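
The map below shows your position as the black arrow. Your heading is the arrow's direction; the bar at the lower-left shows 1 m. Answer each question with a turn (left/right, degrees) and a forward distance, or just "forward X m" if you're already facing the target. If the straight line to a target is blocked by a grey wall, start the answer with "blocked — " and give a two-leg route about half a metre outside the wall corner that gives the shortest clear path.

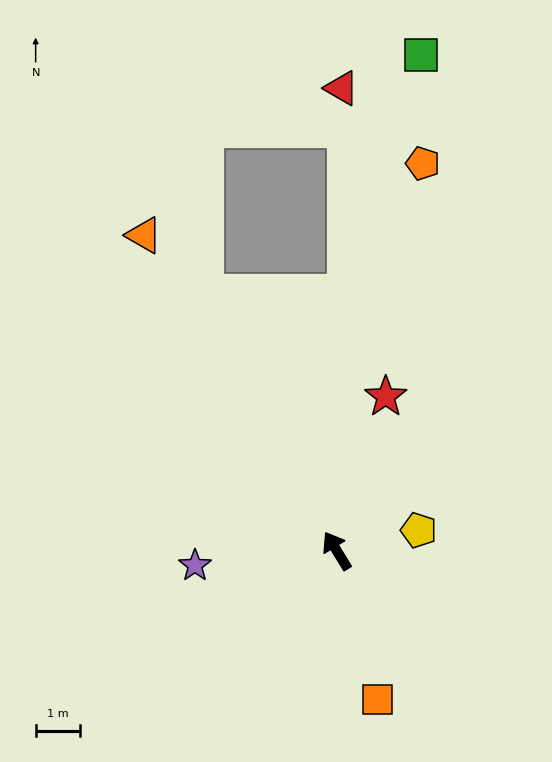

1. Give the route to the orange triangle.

forward 8.3 m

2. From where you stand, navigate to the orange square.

turn left 164°, forward 3.5 m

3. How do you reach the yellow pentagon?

turn right 107°, forward 1.9 m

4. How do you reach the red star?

turn right 49°, forward 3.6 m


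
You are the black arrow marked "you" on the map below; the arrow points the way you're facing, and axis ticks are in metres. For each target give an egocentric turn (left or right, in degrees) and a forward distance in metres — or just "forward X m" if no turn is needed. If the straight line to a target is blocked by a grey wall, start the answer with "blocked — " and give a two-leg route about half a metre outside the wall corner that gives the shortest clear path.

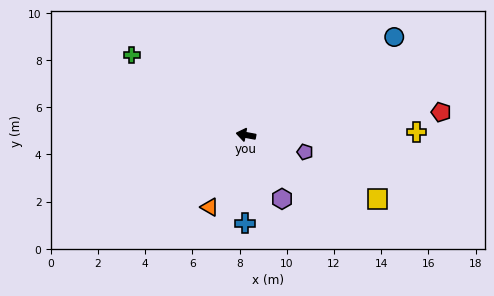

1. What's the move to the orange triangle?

turn left 74°, forward 3.4 m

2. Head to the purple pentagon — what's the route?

turn left 175°, forward 2.6 m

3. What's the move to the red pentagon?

turn right 163°, forward 8.3 m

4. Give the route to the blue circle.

turn right 136°, forward 7.5 m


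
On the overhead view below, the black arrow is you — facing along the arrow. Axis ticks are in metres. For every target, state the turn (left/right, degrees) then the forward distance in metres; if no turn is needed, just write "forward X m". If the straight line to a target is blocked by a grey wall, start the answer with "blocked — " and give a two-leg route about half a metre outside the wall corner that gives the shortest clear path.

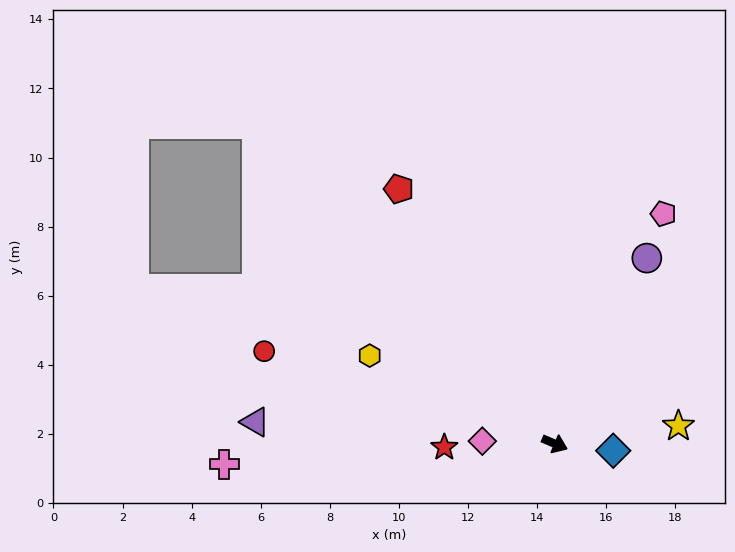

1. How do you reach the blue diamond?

turn left 16°, forward 1.7 m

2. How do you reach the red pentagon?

turn left 145°, forward 8.6 m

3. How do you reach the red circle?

turn right 175°, forward 8.8 m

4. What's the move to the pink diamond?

turn right 159°, forward 2.1 m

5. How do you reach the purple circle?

turn left 87°, forward 6.0 m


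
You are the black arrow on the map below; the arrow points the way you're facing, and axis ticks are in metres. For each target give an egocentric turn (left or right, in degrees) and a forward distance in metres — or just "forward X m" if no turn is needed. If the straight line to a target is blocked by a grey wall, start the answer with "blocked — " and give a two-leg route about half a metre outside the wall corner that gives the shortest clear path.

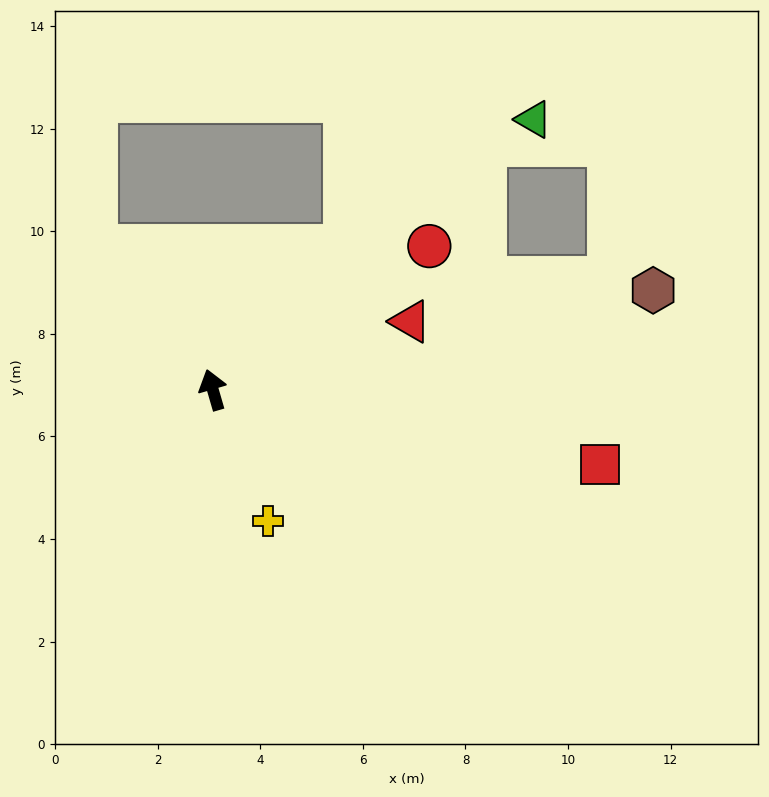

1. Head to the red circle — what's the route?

turn right 73°, forward 5.1 m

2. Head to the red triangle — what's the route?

turn right 87°, forward 4.1 m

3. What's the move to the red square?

turn right 117°, forward 7.7 m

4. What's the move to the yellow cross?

turn right 173°, forward 2.8 m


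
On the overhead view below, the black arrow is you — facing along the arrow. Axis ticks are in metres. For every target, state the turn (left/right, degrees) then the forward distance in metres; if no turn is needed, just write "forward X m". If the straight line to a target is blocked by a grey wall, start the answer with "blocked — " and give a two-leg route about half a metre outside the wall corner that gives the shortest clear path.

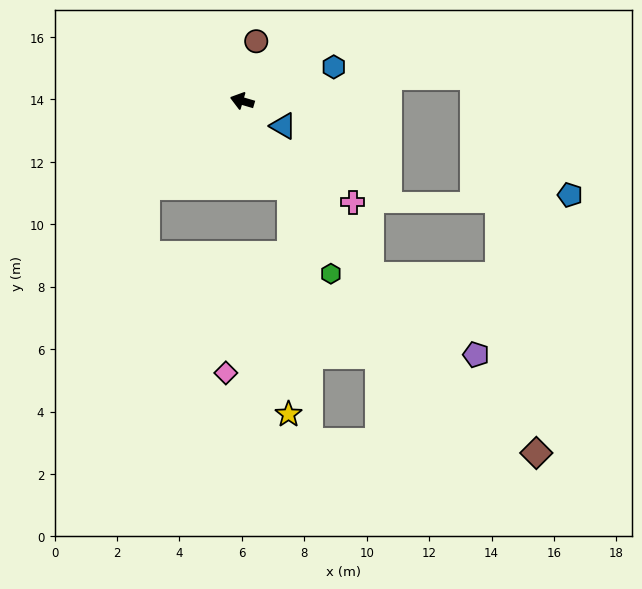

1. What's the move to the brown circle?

turn right 87°, forward 2.0 m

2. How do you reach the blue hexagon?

turn right 143°, forward 3.1 m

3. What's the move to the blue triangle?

turn left 165°, forward 1.5 m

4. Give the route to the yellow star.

blocked — turn left 136°, forward 3.2 m, then turn right 30°, forward 7.3 m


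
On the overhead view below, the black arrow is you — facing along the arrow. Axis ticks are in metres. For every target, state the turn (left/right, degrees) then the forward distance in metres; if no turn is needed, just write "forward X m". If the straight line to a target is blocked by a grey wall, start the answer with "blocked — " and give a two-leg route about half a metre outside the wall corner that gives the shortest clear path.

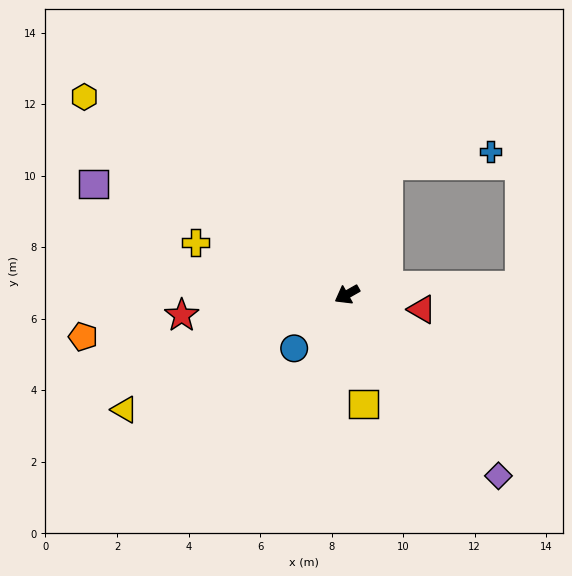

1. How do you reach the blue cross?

blocked — turn right 137°, forward 3.8 m, then turn right 65°, forward 2.9 m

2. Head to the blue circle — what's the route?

turn left 16°, forward 2.1 m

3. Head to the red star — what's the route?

turn right 22°, forward 4.7 m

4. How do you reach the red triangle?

turn left 139°, forward 2.1 m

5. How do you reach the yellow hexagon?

turn right 67°, forward 9.2 m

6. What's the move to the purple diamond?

turn left 100°, forward 6.6 m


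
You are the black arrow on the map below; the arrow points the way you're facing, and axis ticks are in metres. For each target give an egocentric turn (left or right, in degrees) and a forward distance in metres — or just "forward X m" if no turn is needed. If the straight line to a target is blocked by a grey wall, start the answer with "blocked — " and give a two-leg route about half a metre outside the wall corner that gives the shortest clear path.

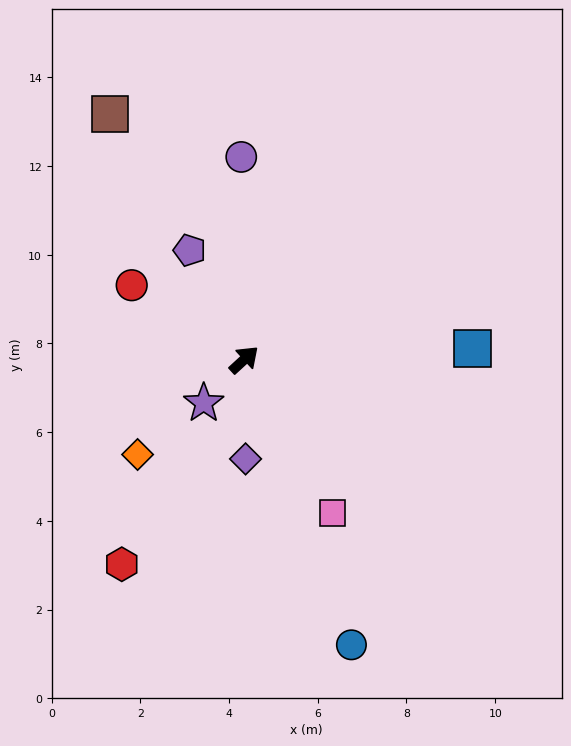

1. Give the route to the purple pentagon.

turn left 74°, forward 2.8 m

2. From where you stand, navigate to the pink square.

turn right 103°, forward 4.0 m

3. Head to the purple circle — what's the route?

turn left 48°, forward 4.6 m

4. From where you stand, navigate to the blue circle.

turn right 112°, forward 6.9 m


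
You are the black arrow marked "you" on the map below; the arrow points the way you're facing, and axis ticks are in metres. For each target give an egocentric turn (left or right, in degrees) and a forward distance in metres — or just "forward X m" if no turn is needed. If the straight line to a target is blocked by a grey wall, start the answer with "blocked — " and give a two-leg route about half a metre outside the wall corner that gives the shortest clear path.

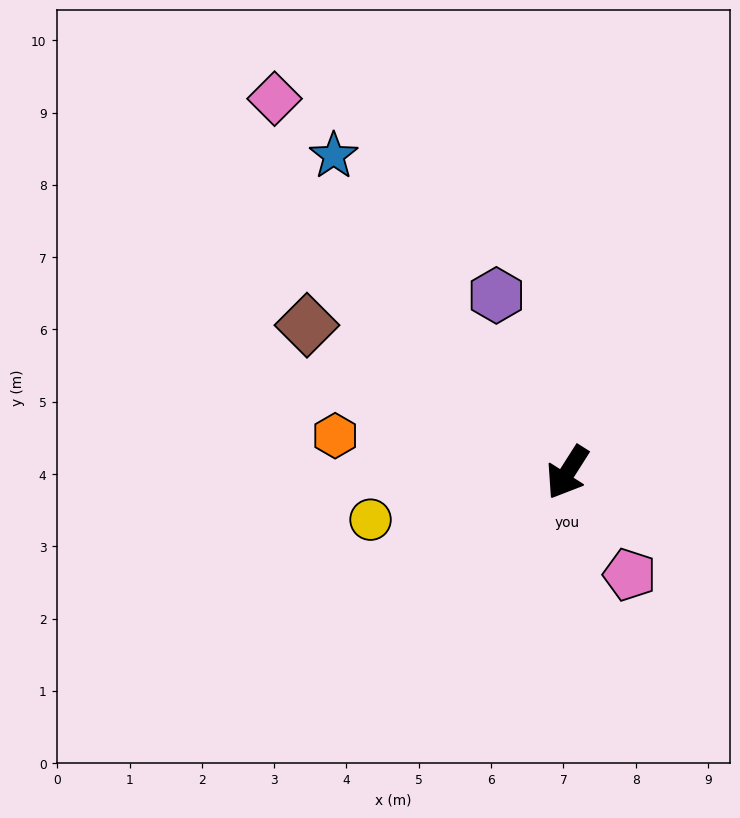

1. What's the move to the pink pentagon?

turn left 64°, forward 1.7 m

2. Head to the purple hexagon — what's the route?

turn right 126°, forward 2.6 m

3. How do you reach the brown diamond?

turn right 87°, forward 4.1 m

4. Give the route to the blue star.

turn right 111°, forward 5.4 m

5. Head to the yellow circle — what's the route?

turn right 44°, forward 2.8 m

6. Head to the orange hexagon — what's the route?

turn right 67°, forward 3.3 m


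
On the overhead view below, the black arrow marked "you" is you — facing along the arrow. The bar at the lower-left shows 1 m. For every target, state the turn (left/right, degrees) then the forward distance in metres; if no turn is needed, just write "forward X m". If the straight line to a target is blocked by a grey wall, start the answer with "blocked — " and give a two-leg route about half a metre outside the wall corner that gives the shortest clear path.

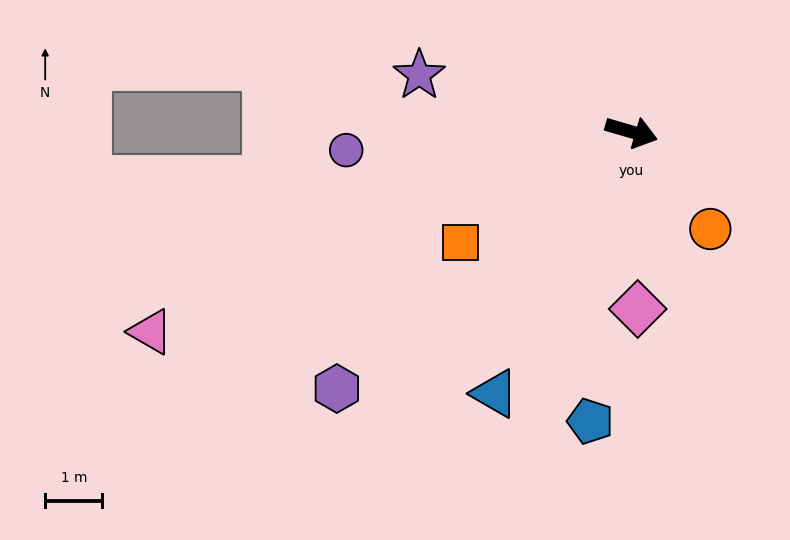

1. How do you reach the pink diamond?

turn right 72°, forward 3.1 m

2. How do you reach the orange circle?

turn right 35°, forward 2.2 m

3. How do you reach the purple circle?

turn right 160°, forward 5.0 m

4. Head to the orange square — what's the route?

turn right 131°, forward 3.6 m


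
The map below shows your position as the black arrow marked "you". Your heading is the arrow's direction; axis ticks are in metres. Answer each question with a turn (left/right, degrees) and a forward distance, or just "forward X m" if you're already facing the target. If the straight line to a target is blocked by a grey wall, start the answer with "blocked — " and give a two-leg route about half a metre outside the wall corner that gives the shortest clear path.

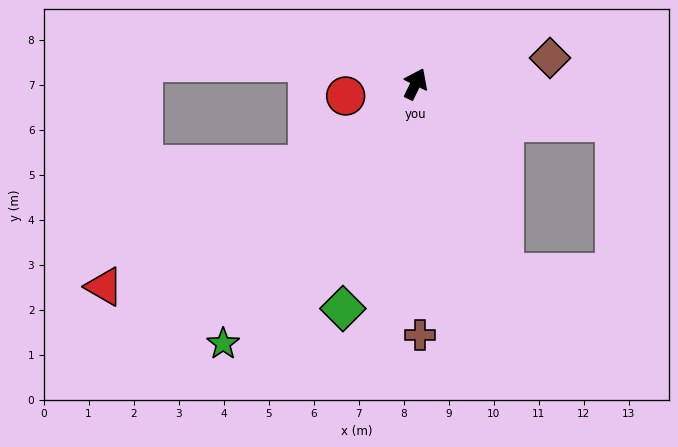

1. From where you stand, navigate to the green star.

turn left 170°, forward 7.2 m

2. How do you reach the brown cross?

turn right 153°, forward 5.6 m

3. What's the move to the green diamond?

turn right 172°, forward 5.2 m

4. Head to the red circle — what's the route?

turn left 126°, forward 1.6 m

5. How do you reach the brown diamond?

turn right 53°, forward 3.0 m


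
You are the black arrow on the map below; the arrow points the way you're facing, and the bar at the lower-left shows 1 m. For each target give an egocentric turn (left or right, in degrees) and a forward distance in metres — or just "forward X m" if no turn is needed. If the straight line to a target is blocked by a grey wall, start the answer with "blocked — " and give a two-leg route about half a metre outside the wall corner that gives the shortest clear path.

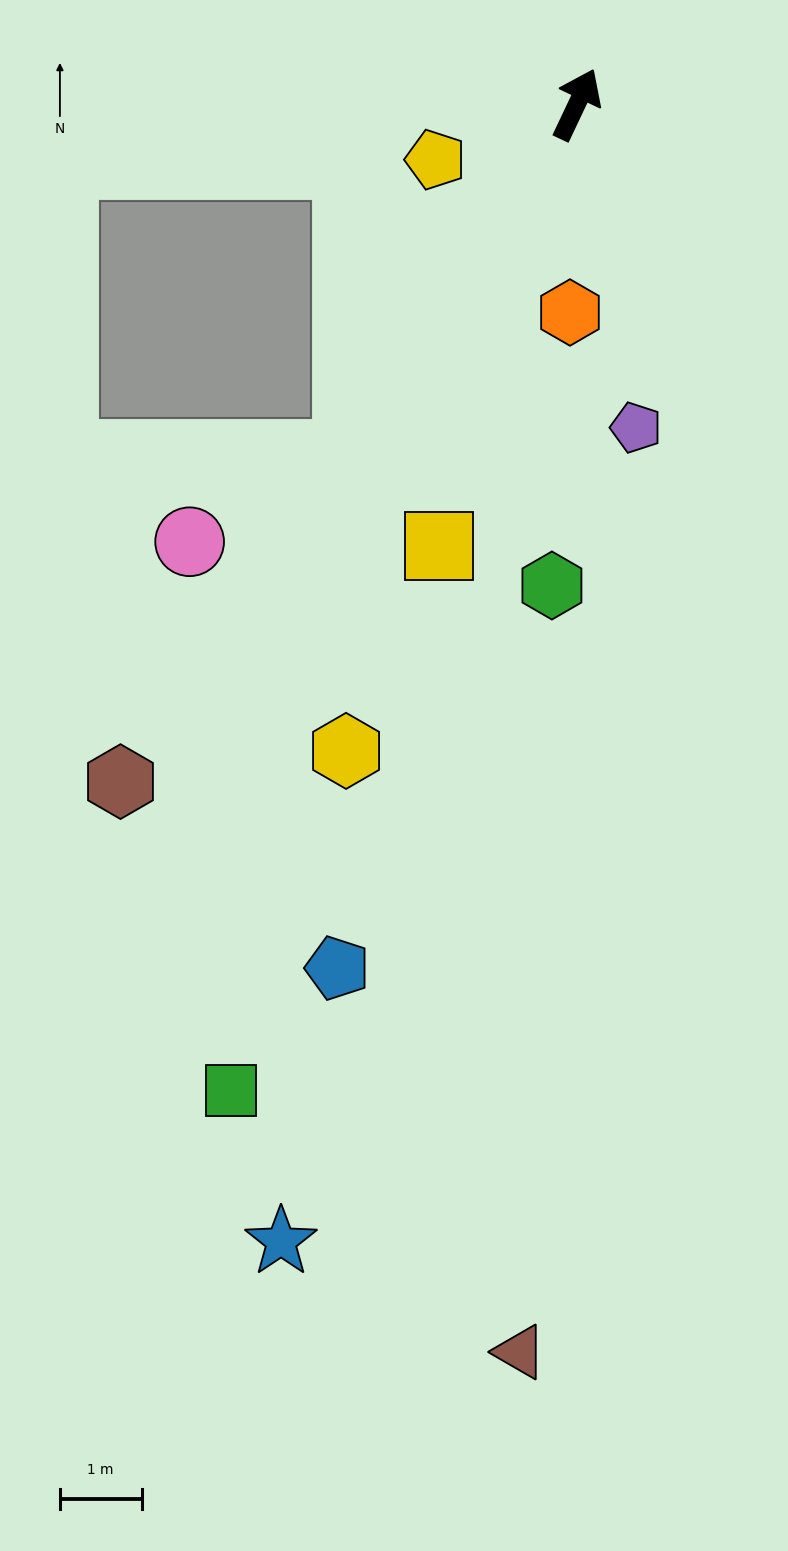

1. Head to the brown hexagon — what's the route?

turn left 171°, forward 10.0 m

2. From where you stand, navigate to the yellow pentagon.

turn left 137°, forward 1.9 m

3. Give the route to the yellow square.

turn right 172°, forward 5.7 m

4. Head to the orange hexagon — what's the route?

turn right 157°, forward 2.6 m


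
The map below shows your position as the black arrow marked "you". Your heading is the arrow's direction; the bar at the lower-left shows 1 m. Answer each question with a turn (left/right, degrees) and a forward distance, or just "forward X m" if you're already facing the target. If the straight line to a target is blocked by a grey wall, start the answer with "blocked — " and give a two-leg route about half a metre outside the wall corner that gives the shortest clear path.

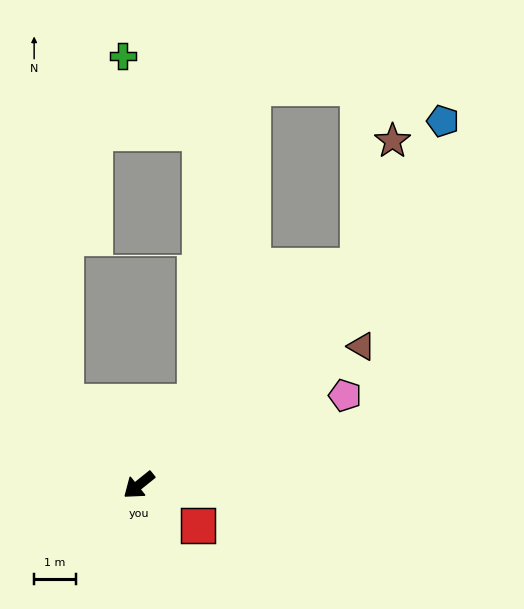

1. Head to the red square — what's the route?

turn left 107°, forward 1.7 m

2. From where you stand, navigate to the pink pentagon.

turn left 165°, forward 5.4 m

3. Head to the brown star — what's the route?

blocked — turn right 174°, forward 7.4 m, then turn left 30°, forward 3.1 m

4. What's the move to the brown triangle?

turn left 173°, forward 6.2 m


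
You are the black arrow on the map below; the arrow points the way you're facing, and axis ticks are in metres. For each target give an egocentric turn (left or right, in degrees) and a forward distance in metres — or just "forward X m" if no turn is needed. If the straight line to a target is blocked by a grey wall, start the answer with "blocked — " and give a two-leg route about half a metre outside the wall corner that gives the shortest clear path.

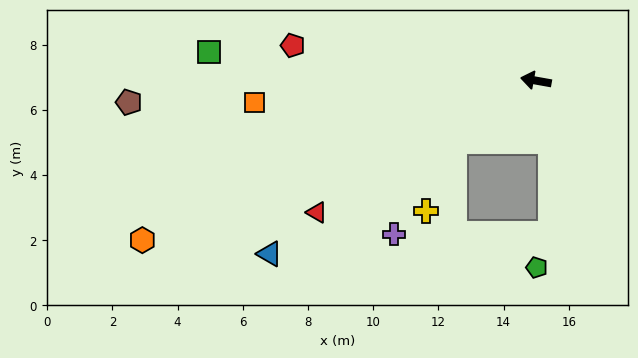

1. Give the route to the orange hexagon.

turn left 32°, forward 13.0 m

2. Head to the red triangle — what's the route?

turn left 41°, forward 7.8 m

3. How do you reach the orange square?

turn left 15°, forward 8.7 m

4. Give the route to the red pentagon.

forward 7.5 m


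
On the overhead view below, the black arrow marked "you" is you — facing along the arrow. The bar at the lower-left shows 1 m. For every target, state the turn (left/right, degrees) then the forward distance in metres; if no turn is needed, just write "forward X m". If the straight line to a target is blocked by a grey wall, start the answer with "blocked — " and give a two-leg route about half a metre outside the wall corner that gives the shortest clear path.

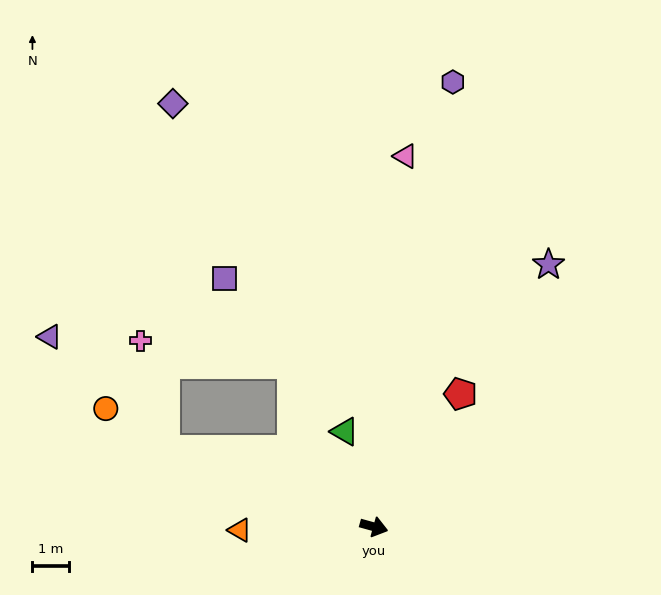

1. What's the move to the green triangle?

turn left 123°, forward 2.7 m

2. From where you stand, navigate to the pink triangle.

turn left 101°, forward 10.2 m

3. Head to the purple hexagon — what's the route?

turn left 95°, forward 12.4 m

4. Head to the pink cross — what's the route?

blocked — turn left 175°, forward 6.1 m, then turn right 57°, forward 3.1 m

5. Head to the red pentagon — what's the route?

turn left 72°, forward 4.3 m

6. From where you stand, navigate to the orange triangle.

turn right 163°, forward 3.7 m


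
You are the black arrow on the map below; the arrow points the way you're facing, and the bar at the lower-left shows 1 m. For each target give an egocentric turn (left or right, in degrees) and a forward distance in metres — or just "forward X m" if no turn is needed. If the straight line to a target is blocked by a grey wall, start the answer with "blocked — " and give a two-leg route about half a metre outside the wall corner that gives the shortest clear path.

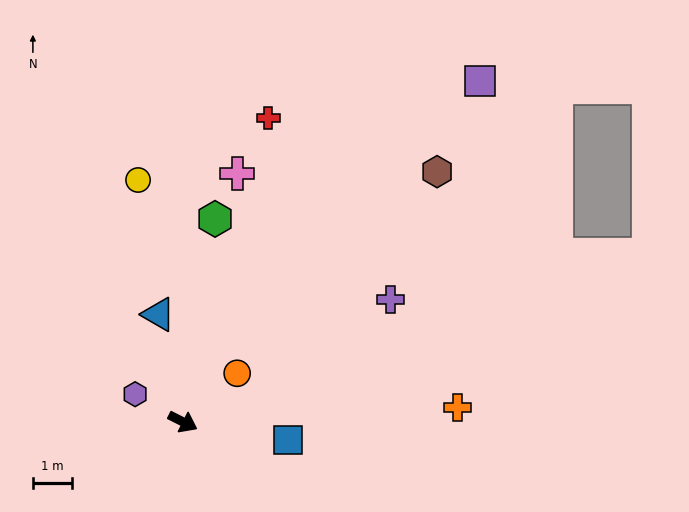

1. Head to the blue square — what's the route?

turn left 17°, forward 2.7 m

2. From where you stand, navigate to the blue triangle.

turn left 130°, forward 2.8 m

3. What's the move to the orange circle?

turn left 69°, forward 1.8 m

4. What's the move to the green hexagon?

turn left 108°, forward 5.2 m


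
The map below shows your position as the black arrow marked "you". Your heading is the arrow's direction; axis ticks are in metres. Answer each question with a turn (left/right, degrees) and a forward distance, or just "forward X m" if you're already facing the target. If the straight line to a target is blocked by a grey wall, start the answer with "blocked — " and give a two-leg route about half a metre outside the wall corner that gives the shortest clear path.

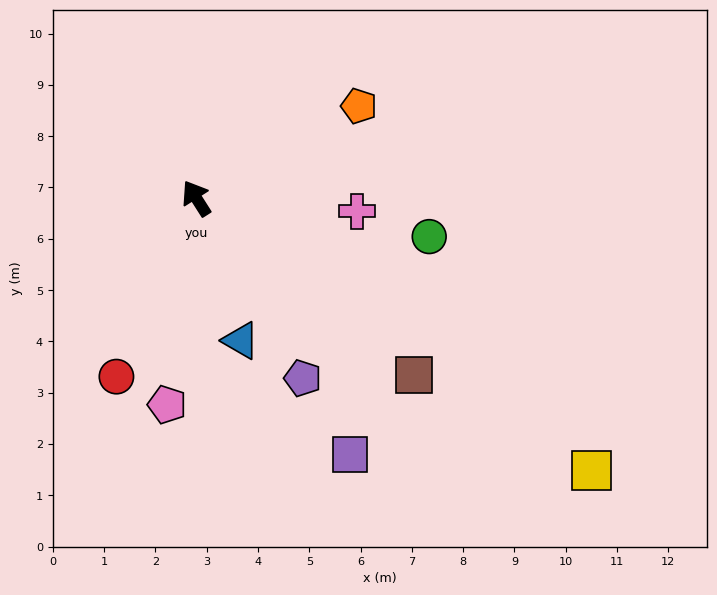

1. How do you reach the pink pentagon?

turn left 139°, forward 4.1 m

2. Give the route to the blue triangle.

turn left 165°, forward 2.9 m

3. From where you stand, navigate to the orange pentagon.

turn right 93°, forward 3.6 m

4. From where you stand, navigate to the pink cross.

turn right 127°, forward 3.1 m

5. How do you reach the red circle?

turn left 123°, forward 3.8 m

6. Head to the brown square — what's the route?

turn right 162°, forward 5.5 m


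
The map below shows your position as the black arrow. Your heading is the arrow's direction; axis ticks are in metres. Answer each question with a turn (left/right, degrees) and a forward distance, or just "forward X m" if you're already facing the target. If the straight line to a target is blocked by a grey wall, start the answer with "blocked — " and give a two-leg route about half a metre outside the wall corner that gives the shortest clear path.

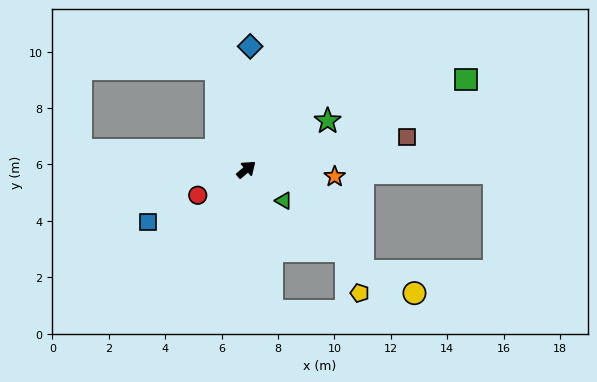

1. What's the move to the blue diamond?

turn left 48°, forward 4.4 m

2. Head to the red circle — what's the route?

turn left 168°, forward 1.9 m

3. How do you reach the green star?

turn right 9°, forward 3.4 m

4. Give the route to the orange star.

turn right 45°, forward 3.1 m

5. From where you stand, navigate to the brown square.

turn right 29°, forward 5.8 m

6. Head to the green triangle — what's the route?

turn right 80°, forward 1.7 m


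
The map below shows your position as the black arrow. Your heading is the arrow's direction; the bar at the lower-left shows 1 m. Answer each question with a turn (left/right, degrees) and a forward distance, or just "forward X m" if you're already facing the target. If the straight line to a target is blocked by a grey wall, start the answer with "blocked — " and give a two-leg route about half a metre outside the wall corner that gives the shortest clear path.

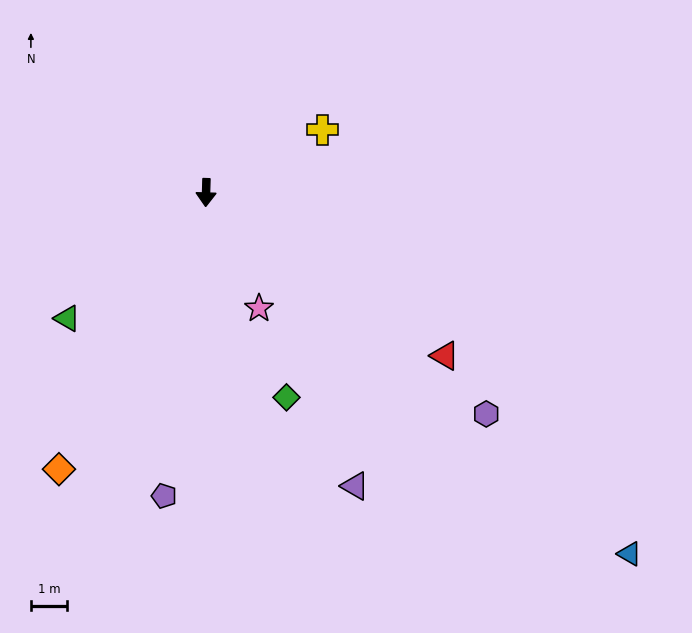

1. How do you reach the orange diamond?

turn right 26°, forward 8.7 m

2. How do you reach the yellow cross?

turn left 120°, forward 3.7 m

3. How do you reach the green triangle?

turn right 46°, forward 5.2 m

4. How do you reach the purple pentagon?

turn right 6°, forward 8.5 m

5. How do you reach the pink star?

turn left 26°, forward 3.5 m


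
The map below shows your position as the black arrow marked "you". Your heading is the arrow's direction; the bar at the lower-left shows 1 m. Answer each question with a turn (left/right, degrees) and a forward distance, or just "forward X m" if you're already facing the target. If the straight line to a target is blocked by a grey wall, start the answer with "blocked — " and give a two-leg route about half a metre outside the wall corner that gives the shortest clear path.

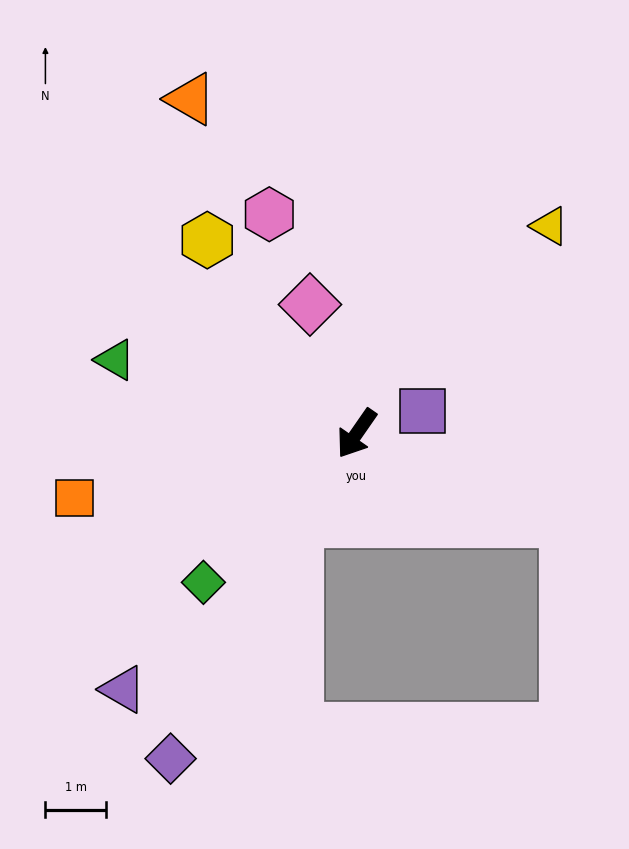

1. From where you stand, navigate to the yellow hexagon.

turn right 108°, forward 4.1 m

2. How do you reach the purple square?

turn left 144°, forward 1.2 m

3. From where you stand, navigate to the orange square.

turn right 42°, forward 4.8 m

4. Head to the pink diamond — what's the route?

turn right 125°, forward 2.3 m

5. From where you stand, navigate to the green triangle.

turn right 72°, forward 4.2 m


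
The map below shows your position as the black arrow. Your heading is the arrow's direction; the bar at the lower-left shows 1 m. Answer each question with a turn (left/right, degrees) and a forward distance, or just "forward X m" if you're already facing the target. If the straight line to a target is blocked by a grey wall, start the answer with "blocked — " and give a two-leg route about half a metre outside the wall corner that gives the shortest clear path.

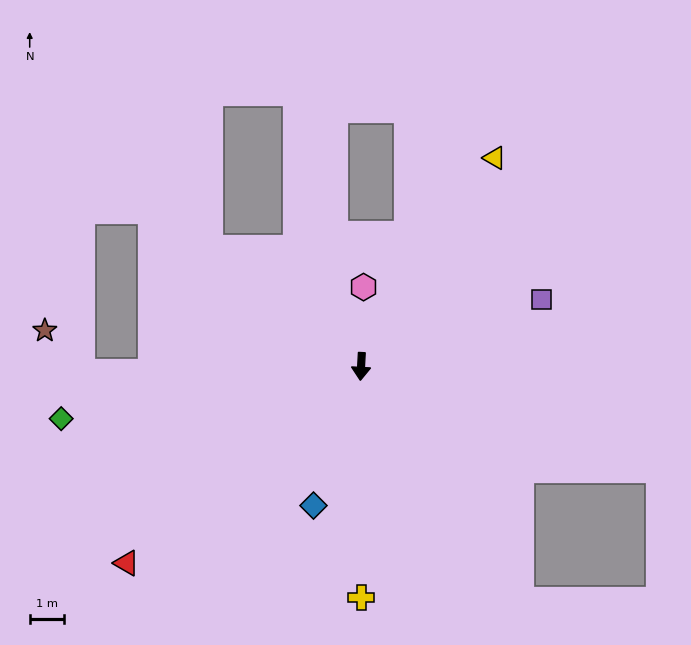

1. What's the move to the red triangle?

turn right 47°, forward 8.9 m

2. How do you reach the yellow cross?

turn left 3°, forward 6.7 m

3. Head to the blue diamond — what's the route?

turn right 16°, forward 4.3 m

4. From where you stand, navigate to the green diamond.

turn right 77°, forward 8.9 m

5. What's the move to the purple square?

turn left 113°, forward 5.6 m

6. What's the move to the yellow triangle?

turn left 150°, forward 7.2 m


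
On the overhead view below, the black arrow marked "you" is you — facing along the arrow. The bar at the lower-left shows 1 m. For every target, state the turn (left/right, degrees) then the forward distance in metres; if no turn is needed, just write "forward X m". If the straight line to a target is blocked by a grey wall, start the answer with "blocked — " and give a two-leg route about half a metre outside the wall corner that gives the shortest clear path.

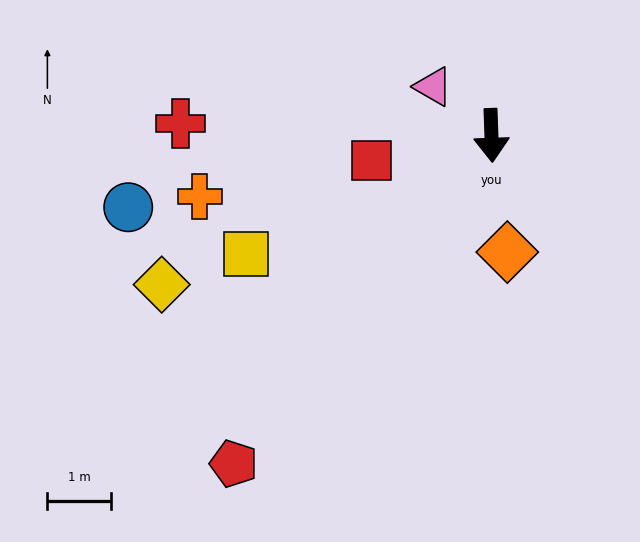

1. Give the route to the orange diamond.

turn left 6°, forward 1.9 m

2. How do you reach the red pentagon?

turn right 40°, forward 6.6 m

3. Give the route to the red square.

turn right 80°, forward 1.9 m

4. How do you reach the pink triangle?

turn right 132°, forward 1.2 m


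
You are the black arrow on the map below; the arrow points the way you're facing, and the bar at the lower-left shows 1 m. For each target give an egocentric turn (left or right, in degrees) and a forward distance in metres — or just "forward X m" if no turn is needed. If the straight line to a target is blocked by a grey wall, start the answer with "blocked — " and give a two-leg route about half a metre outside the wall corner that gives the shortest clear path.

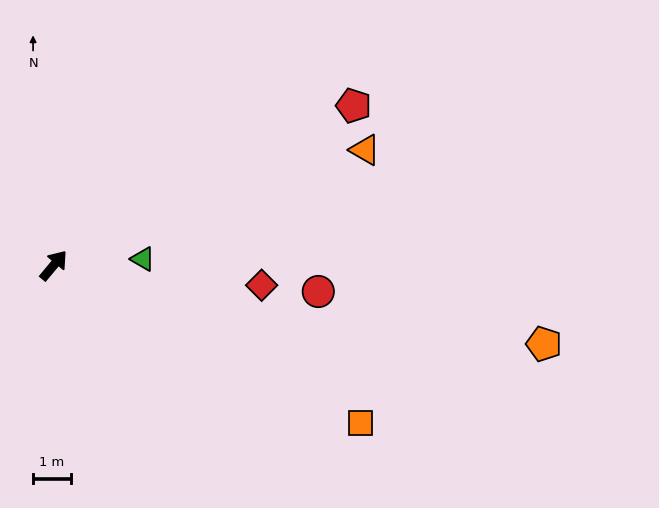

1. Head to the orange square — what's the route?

turn right 77°, forward 9.1 m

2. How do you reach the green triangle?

turn right 46°, forward 2.4 m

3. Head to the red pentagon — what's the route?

turn right 22°, forward 9.0 m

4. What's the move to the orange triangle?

turn right 30°, forward 8.8 m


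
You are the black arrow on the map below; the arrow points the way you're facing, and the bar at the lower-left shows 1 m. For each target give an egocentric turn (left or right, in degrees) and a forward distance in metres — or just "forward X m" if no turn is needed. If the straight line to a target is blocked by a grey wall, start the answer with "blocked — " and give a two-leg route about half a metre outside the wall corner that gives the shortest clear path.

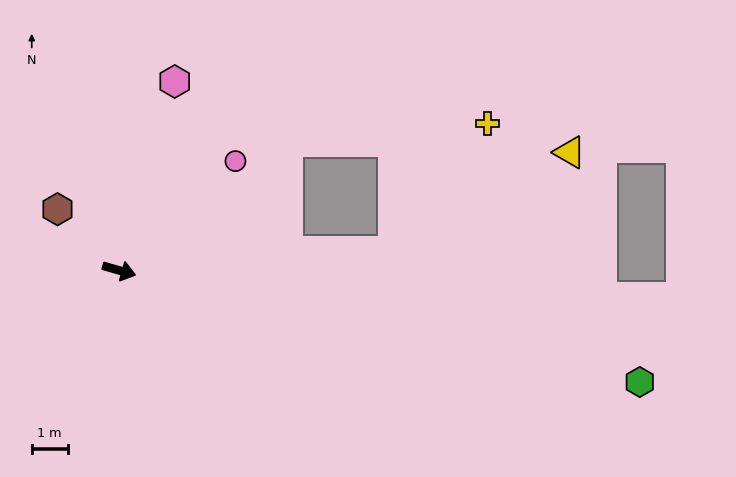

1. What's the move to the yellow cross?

blocked — turn left 53°, forward 5.9 m, then turn right 32°, forward 5.6 m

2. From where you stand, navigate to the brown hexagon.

turn left 151°, forward 2.4 m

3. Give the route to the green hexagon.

turn left 4°, forward 14.8 m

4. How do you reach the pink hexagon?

turn left 90°, forward 5.5 m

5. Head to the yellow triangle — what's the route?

blocked — turn left 20°, forward 7.7 m, then turn left 25°, forward 5.6 m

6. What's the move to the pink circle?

turn left 59°, forward 4.4 m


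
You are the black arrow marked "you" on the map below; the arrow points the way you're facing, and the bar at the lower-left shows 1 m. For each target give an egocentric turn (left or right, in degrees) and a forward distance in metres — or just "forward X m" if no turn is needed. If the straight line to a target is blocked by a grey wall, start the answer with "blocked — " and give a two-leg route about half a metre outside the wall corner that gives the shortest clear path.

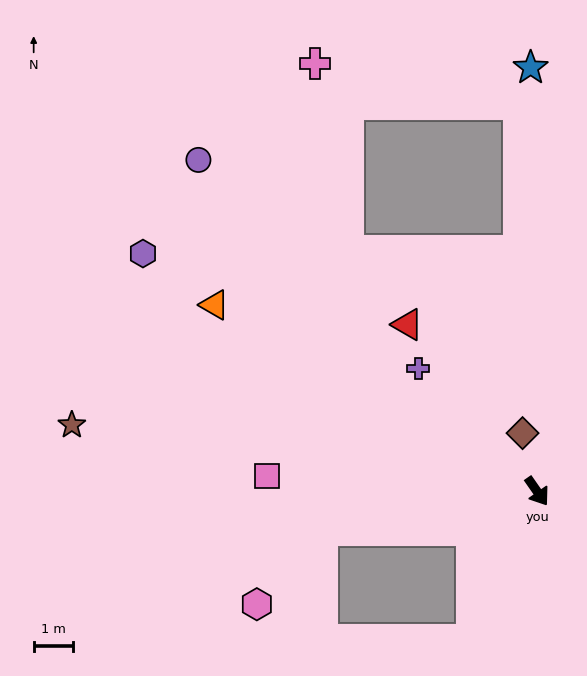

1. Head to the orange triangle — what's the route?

turn right 155°, forward 9.6 m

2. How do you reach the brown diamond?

turn left 159°, forward 1.5 m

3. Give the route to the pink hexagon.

blocked — turn right 115°, forward 5.6 m, then turn left 39°, forward 2.6 m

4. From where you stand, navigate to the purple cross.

turn right 171°, forward 4.4 m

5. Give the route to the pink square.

turn right 128°, forward 7.0 m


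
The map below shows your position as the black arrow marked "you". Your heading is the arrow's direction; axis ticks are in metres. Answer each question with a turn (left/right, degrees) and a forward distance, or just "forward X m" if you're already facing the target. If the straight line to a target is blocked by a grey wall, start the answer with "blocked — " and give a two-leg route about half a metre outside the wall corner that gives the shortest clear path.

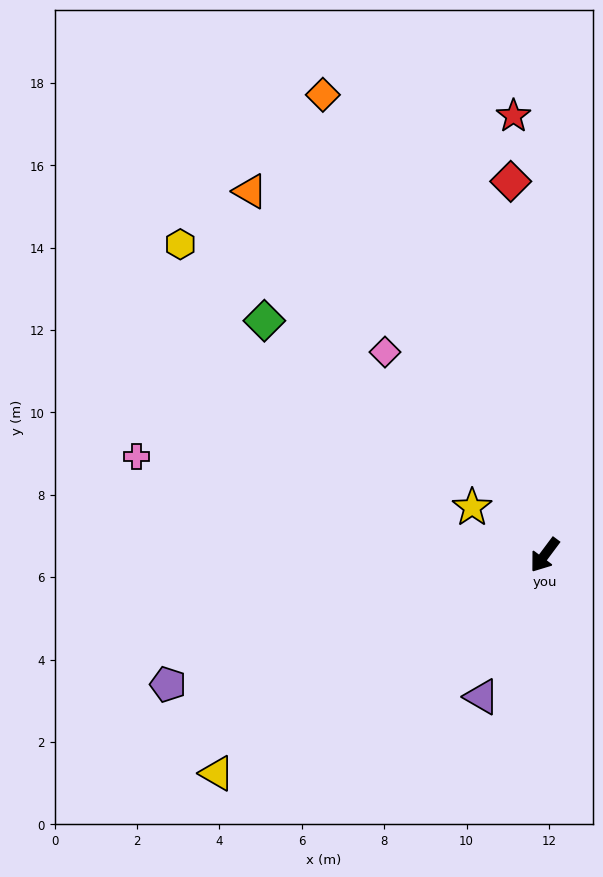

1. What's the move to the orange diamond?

turn right 118°, forward 12.4 m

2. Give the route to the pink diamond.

turn right 105°, forward 6.3 m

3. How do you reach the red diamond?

turn right 138°, forward 9.1 m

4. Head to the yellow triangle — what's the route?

turn right 20°, forward 9.6 m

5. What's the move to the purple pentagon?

turn right 34°, forward 9.7 m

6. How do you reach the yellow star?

turn right 87°, forward 2.1 m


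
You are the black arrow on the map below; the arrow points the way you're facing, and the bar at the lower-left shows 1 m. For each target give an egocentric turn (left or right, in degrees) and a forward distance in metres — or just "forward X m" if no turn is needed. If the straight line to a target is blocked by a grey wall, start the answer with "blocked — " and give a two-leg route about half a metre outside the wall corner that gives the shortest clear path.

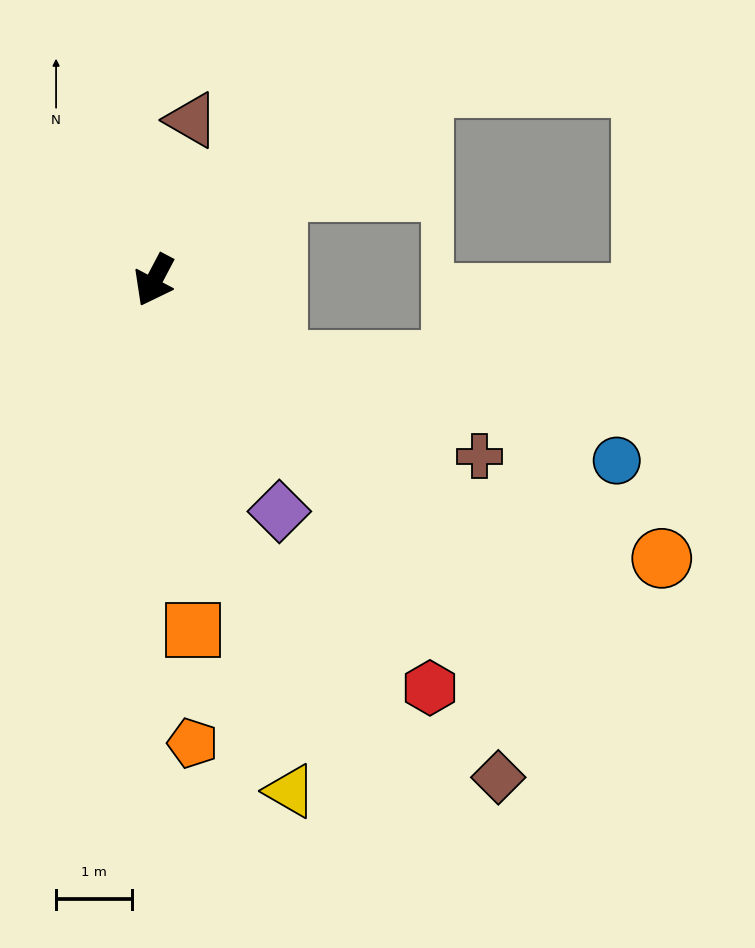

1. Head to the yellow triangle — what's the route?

turn left 43°, forward 7.0 m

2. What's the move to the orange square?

turn left 34°, forward 4.7 m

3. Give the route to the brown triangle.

turn right 165°, forward 2.2 m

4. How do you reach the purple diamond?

turn left 56°, forward 3.5 m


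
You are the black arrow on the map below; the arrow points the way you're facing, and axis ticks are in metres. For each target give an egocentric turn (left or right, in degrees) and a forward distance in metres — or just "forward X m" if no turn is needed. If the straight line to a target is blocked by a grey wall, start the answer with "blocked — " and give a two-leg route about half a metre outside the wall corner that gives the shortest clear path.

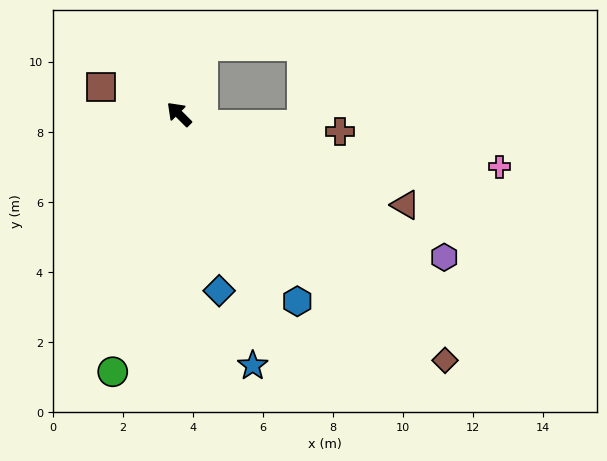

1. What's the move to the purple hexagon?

turn right 163°, forward 8.6 m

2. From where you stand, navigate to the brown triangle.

turn right 157°, forward 7.0 m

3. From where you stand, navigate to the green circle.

turn left 121°, forward 7.6 m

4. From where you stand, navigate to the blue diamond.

turn left 148°, forward 5.2 m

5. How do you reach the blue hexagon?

turn left 167°, forward 6.3 m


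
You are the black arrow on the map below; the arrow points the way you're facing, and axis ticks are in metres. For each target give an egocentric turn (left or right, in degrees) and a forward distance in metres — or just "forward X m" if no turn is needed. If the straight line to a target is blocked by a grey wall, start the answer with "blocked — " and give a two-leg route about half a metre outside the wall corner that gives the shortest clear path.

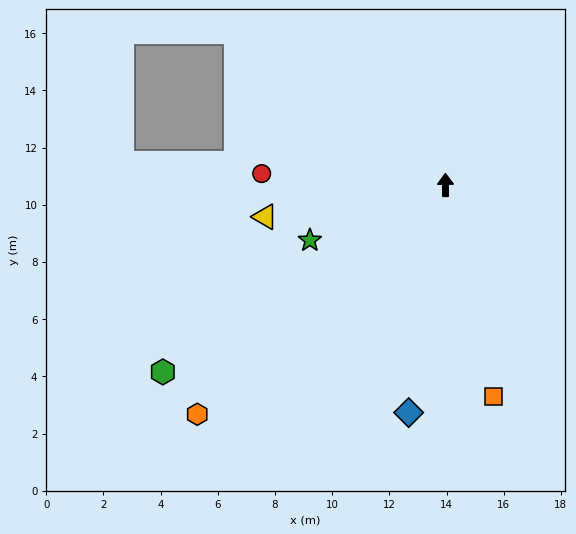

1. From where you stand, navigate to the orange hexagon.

turn left 132°, forward 11.8 m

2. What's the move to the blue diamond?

turn left 170°, forward 8.1 m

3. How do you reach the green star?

turn left 112°, forward 5.1 m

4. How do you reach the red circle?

turn left 86°, forward 6.4 m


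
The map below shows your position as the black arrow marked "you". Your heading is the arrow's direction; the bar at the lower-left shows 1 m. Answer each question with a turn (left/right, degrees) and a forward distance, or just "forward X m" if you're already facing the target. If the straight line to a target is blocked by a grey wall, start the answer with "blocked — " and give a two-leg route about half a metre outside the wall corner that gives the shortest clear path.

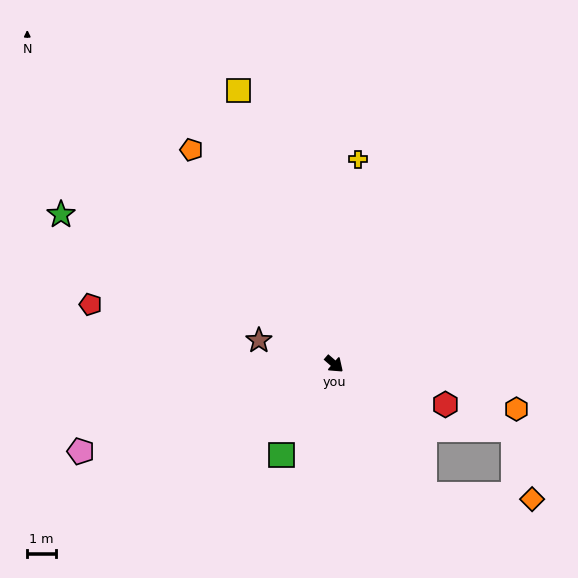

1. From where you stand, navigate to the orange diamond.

blocked — turn right 14°, forward 5.6 m, then turn left 52°, forward 3.8 m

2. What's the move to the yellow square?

turn left 150°, forward 10.2 m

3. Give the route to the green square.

turn right 79°, forward 3.7 m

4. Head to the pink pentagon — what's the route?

turn right 120°, forward 9.4 m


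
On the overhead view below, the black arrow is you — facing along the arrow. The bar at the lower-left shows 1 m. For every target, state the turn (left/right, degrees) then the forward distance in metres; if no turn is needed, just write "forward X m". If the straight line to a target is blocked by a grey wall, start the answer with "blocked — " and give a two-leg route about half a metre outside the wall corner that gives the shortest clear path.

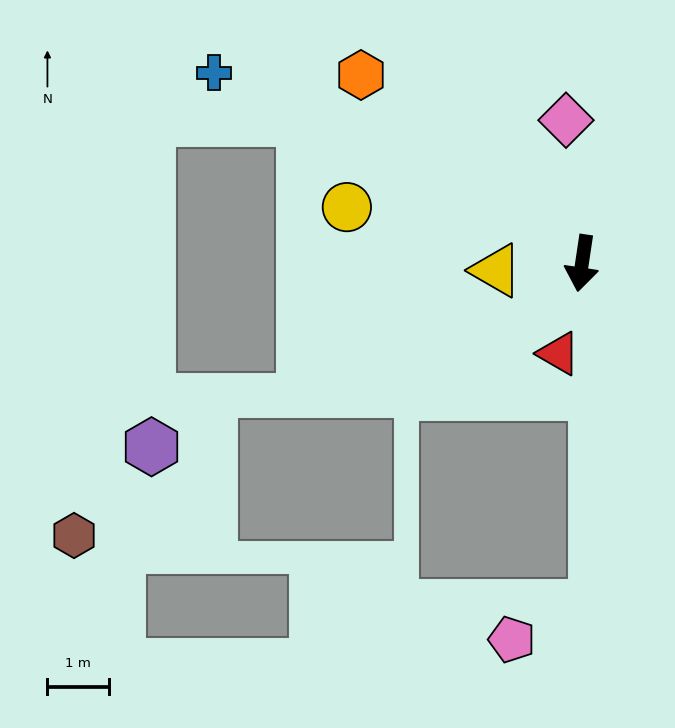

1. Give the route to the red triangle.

turn right 6°, forward 1.5 m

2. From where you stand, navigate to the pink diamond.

turn right 165°, forward 2.3 m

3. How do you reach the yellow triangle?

turn right 77°, forward 1.4 m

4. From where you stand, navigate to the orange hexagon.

turn right 122°, forward 4.7 m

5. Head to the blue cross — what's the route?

turn right 109°, forward 6.8 m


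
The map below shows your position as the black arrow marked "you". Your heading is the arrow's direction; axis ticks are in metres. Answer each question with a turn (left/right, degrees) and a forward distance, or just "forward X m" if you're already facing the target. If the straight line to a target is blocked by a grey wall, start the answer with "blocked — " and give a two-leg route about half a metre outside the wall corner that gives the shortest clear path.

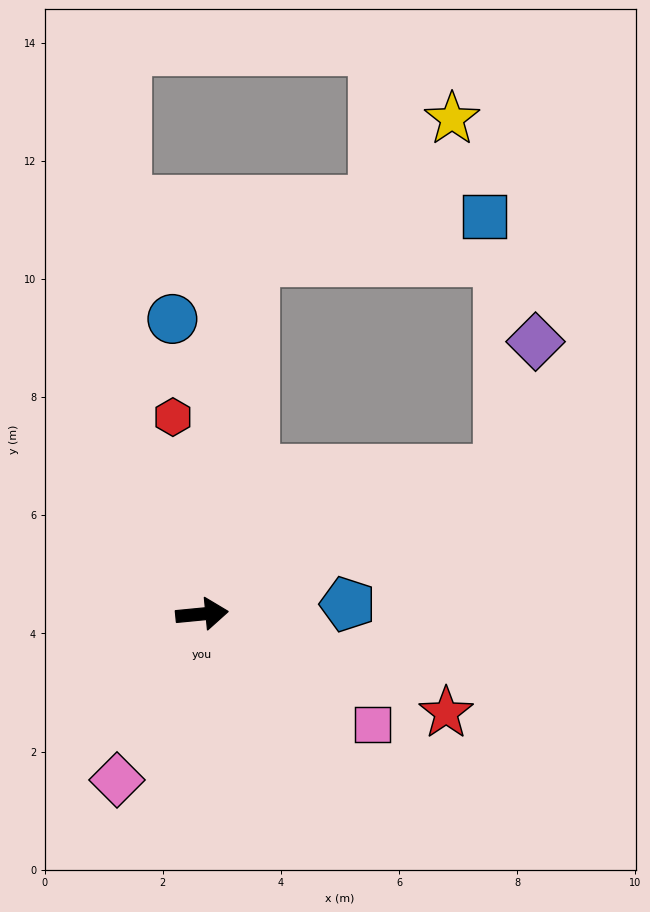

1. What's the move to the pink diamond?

turn right 123°, forward 3.2 m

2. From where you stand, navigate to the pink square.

turn right 38°, forward 3.4 m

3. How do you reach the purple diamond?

blocked — turn left 20°, forward 5.6 m, then turn left 48°, forward 2.3 m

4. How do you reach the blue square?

blocked — turn left 76°, forward 6.0 m, then turn right 70°, forward 4.0 m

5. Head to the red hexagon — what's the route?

turn left 93°, forward 3.4 m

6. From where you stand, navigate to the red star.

turn right 28°, forward 4.5 m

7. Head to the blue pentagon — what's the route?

forward 2.5 m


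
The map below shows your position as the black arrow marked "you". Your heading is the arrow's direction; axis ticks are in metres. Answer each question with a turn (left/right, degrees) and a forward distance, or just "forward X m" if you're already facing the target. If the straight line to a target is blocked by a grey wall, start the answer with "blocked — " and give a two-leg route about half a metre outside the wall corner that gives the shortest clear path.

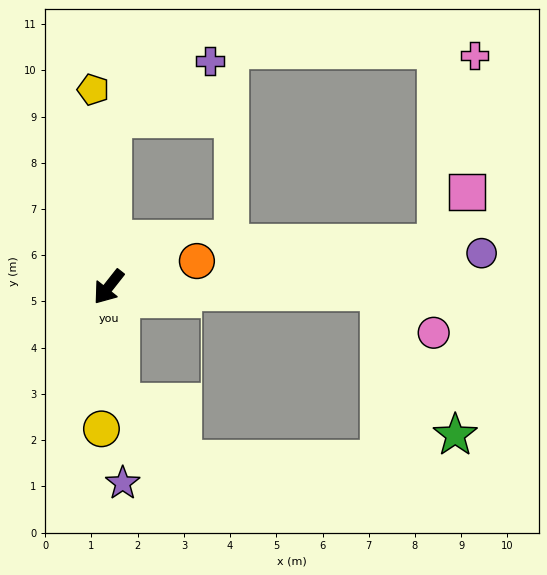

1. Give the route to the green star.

blocked — turn left 127°, forward 5.9 m, then turn right 61°, forward 3.5 m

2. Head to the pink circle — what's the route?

blocked — turn left 127°, forward 5.9 m, then turn right 36°, forward 1.5 m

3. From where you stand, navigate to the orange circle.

turn left 145°, forward 2.0 m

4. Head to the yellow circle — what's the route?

turn left 35°, forward 3.1 m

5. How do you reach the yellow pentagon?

turn right 137°, forward 4.3 m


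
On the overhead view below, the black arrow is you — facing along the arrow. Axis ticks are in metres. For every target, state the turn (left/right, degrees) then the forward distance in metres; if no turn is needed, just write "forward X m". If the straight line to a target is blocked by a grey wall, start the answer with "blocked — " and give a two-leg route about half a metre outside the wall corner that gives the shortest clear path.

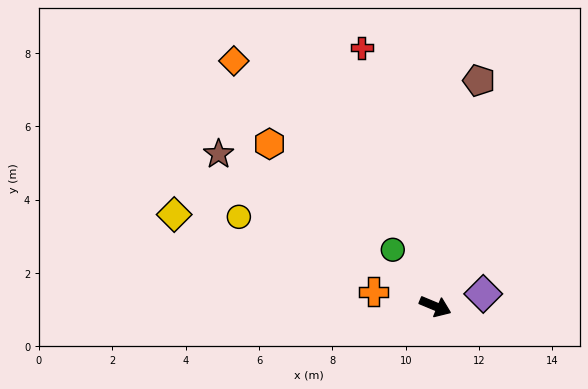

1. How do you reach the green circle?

turn left 150°, forward 1.9 m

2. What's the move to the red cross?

turn left 128°, forward 7.3 m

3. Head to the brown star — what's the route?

turn left 167°, forward 7.2 m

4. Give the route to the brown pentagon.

turn left 102°, forward 6.3 m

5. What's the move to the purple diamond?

turn left 37°, forward 1.3 m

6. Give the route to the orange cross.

turn right 171°, forward 1.7 m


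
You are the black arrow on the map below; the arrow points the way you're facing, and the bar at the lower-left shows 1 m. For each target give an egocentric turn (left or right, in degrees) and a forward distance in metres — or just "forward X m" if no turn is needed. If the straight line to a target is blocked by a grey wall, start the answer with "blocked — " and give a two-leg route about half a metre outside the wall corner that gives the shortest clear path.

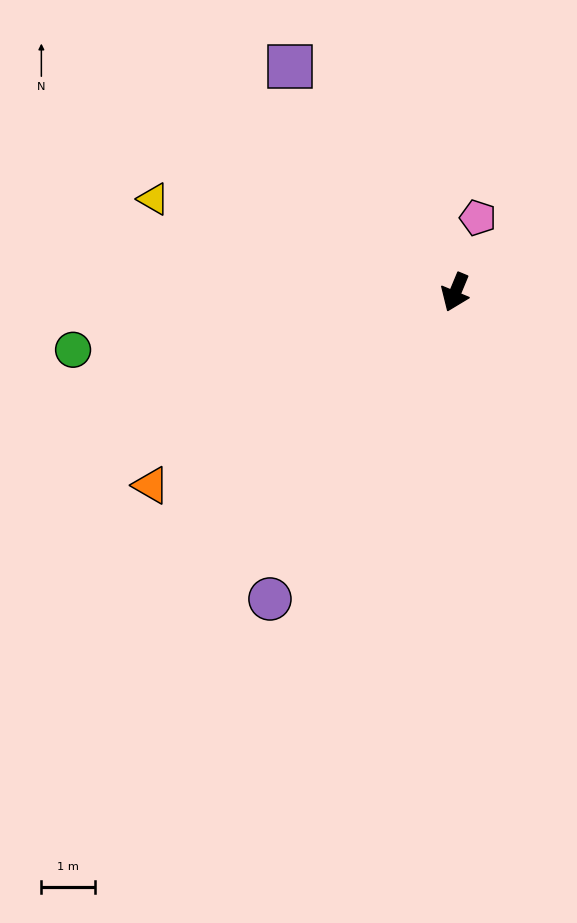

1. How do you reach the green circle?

turn right 59°, forward 7.2 m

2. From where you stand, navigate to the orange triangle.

turn right 35°, forward 6.7 m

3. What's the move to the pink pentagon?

turn right 174°, forward 1.4 m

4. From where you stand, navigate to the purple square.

turn right 121°, forward 5.2 m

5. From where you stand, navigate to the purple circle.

turn right 9°, forward 6.7 m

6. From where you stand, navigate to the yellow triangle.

turn right 85°, forward 5.9 m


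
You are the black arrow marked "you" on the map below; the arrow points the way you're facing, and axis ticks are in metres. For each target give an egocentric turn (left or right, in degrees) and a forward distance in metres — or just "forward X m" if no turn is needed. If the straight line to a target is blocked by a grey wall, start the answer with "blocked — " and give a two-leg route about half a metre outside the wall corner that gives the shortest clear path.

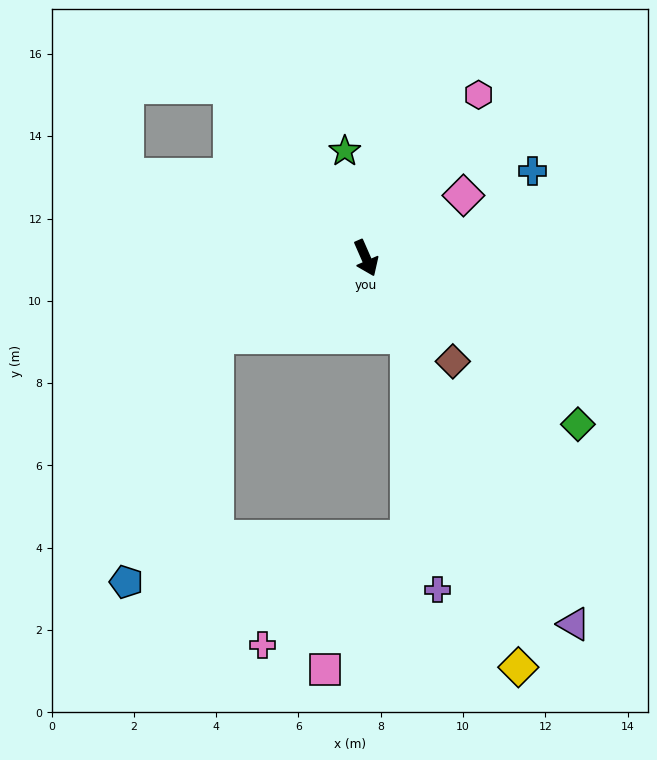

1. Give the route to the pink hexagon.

turn left 122°, forward 4.8 m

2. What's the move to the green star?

turn left 168°, forward 2.7 m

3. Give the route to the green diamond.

turn left 28°, forward 6.5 m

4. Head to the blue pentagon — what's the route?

blocked — turn right 86°, forward 4.1 m, then turn left 42°, forward 6.4 m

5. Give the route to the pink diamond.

turn left 99°, forward 2.8 m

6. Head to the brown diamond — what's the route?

turn left 16°, forward 3.3 m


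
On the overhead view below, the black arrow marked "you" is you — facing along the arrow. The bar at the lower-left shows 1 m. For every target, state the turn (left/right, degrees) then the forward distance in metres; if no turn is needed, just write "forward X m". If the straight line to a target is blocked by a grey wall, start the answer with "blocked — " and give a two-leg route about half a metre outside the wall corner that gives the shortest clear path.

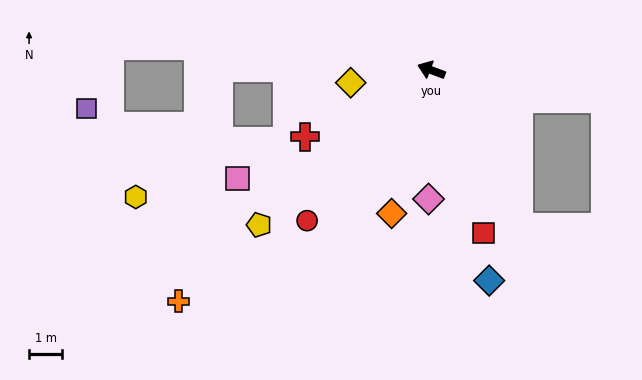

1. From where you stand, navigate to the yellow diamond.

turn left 29°, forward 2.5 m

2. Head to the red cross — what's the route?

turn left 48°, forward 4.3 m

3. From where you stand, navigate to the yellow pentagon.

turn left 62°, forward 7.0 m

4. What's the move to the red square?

turn left 128°, forward 5.2 m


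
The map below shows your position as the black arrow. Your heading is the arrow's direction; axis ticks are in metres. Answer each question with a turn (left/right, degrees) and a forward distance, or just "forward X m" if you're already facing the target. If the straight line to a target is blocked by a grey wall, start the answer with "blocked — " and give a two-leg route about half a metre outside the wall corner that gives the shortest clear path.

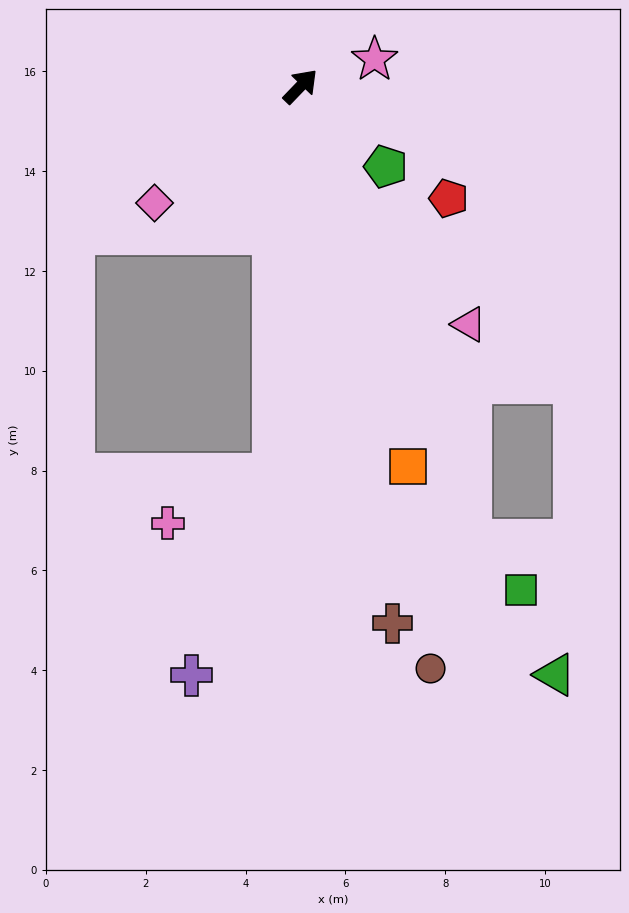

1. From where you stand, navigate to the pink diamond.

turn left 173°, forward 3.7 m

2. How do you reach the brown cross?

turn right 126°, forward 10.9 m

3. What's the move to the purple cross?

blocked — turn right 140°, forward 7.8 m, then turn right 18°, forward 4.4 m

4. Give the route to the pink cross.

blocked — turn right 140°, forward 7.8 m, then turn right 61°, forward 2.3 m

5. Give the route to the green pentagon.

turn right 89°, forward 2.3 m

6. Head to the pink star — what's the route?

turn right 26°, forward 1.6 m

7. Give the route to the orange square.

turn right 120°, forward 7.9 m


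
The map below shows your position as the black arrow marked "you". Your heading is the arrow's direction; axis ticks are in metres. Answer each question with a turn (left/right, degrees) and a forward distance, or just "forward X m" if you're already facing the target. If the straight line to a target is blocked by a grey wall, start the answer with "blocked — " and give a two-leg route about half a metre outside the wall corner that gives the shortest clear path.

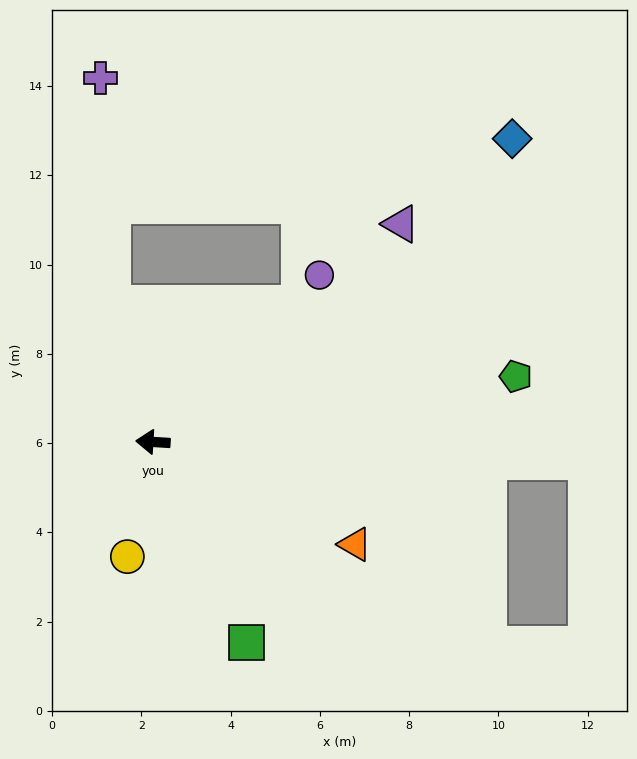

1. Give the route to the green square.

turn left 118°, forward 5.0 m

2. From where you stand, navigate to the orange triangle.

turn left 157°, forward 5.1 m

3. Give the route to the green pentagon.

turn right 166°, forward 8.3 m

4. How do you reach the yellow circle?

turn left 81°, forward 2.6 m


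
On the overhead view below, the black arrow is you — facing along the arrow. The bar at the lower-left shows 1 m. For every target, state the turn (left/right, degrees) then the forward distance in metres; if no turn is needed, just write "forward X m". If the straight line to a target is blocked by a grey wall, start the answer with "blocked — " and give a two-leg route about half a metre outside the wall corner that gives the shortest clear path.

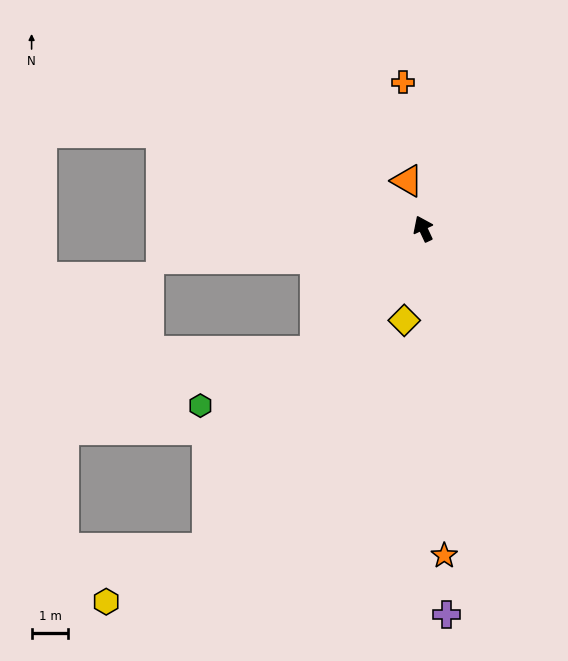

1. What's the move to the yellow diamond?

turn left 143°, forward 2.5 m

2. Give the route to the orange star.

turn left 159°, forward 8.9 m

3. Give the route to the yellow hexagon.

blocked — turn left 121°, forward 10.5 m, then turn right 28°, forward 3.1 m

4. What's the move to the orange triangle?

turn right 7°, forward 1.4 m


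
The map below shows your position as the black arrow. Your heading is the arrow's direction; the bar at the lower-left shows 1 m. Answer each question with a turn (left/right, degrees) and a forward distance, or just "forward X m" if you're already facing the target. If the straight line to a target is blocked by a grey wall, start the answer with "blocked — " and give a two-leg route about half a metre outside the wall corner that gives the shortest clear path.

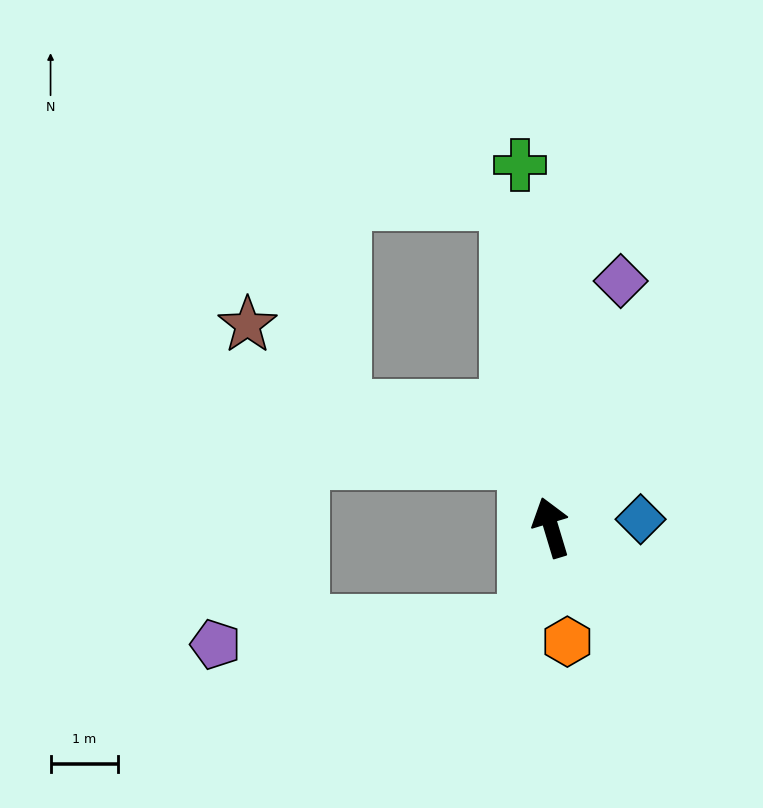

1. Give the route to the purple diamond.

turn right 33°, forward 3.8 m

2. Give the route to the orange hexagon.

turn left 171°, forward 1.7 m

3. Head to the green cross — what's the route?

turn right 12°, forward 5.4 m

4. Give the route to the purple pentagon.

blocked — turn left 149°, forward 1.5 m, then turn right 72°, forward 4.6 m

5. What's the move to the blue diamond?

turn right 102°, forward 1.3 m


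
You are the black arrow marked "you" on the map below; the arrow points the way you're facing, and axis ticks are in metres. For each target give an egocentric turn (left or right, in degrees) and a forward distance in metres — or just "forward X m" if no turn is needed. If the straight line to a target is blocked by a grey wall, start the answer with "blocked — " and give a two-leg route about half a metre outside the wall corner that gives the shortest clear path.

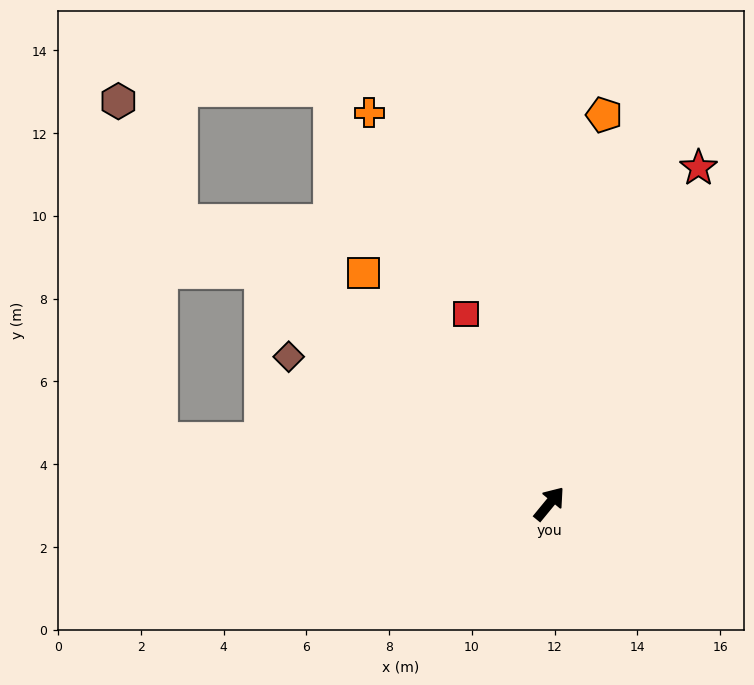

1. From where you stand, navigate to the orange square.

turn left 78°, forward 7.2 m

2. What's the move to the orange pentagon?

turn left 31°, forward 9.5 m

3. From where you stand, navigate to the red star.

turn left 15°, forward 8.9 m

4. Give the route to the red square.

turn left 63°, forward 5.0 m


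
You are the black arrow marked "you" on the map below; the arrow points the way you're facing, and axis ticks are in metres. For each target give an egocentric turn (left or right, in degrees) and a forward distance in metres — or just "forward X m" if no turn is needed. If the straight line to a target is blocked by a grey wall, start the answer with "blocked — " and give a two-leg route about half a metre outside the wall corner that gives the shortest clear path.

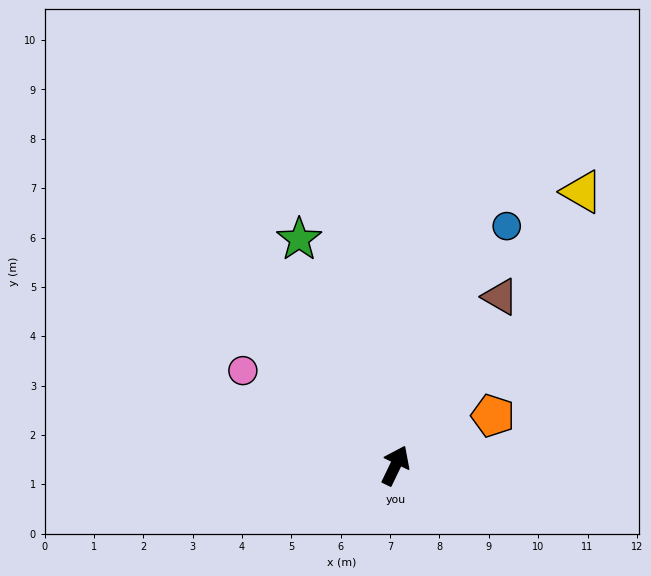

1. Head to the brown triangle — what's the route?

turn right 6°, forward 4.0 m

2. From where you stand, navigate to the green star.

turn left 49°, forward 5.0 m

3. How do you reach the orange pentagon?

turn right 37°, forward 2.2 m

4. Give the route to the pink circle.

turn left 84°, forward 3.6 m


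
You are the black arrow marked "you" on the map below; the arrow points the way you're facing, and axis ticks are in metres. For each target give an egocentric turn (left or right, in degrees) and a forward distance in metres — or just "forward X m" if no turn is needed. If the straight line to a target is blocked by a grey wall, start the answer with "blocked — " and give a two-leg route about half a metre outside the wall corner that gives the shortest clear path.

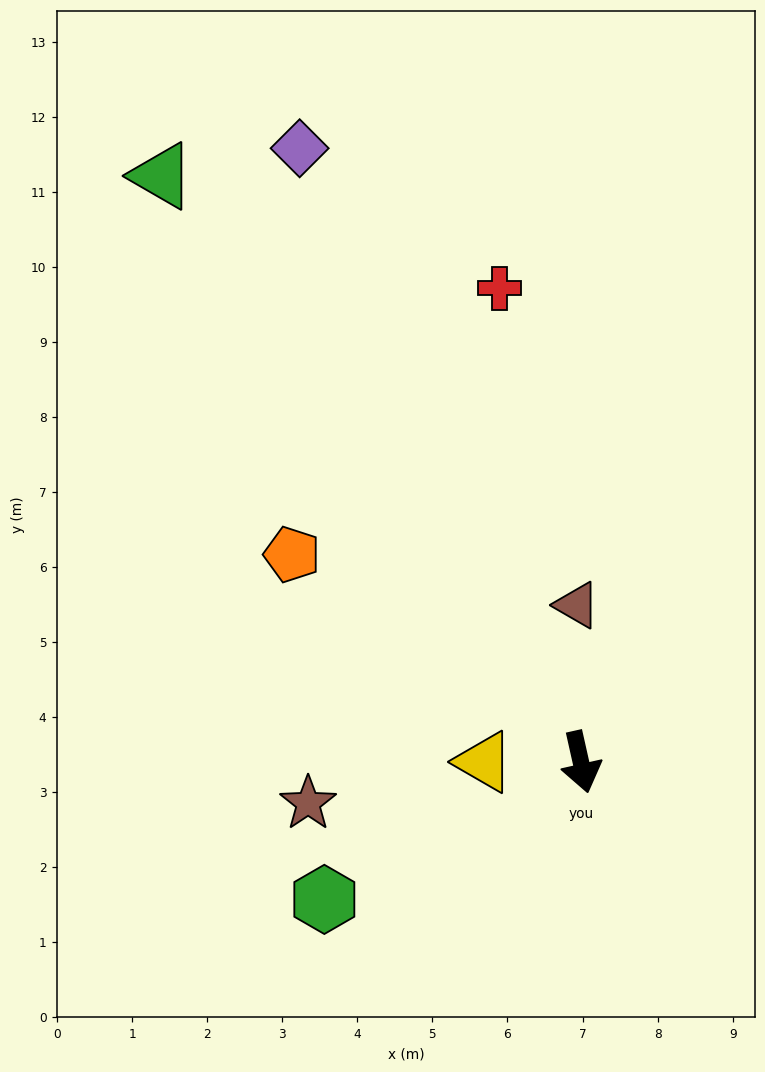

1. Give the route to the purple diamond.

turn right 168°, forward 9.0 m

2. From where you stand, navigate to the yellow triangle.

turn right 103°, forward 1.3 m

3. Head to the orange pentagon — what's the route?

turn right 138°, forward 4.7 m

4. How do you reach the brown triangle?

turn left 169°, forward 2.1 m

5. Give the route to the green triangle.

turn right 157°, forward 9.6 m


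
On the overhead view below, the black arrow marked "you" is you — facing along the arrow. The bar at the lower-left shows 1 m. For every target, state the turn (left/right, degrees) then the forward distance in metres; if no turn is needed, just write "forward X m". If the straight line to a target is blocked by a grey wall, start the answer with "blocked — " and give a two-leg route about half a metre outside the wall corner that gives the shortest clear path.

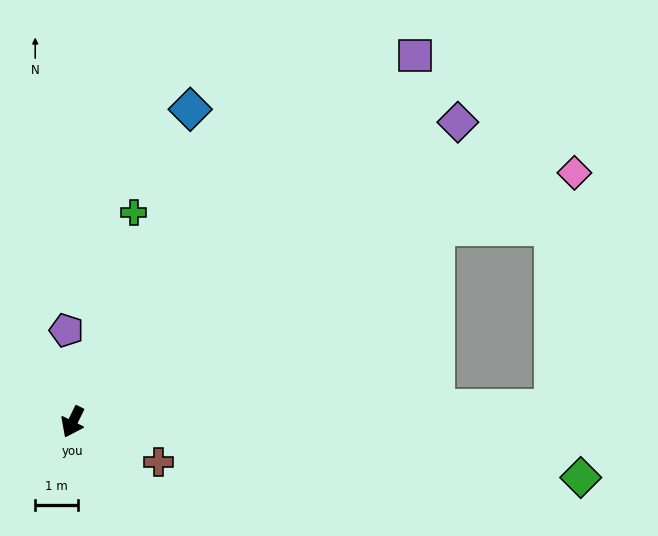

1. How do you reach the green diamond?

turn left 110°, forward 11.9 m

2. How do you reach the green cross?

turn right 170°, forward 5.1 m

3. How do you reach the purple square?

turn left 163°, forward 11.7 m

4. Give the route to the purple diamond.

turn left 154°, forward 11.4 m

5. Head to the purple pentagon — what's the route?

turn right 150°, forward 2.1 m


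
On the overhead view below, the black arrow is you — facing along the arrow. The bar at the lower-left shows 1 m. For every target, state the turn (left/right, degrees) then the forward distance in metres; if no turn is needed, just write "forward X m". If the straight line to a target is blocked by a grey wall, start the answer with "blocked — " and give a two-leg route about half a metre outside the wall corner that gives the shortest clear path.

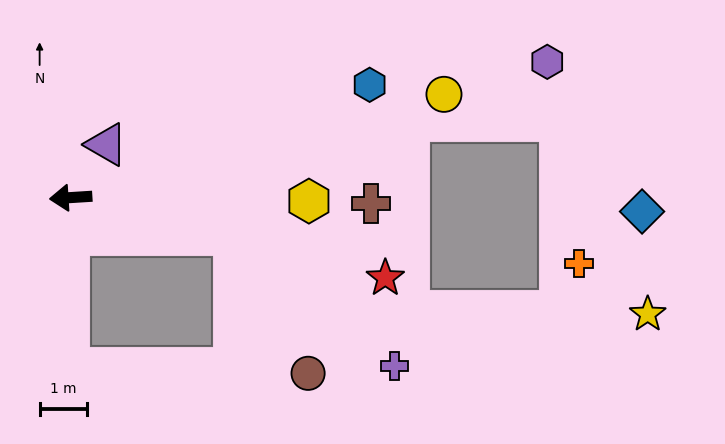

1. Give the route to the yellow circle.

turn right 168°, forward 8.1 m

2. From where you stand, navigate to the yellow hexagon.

turn left 176°, forward 5.0 m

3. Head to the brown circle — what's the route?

blocked — turn left 163°, forward 3.5 m, then turn right 48°, forward 3.3 m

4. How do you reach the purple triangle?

turn right 128°, forward 1.3 m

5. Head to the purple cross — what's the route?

blocked — turn left 163°, forward 3.5 m, then turn right 26°, forward 4.3 m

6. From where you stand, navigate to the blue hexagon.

turn right 163°, forward 6.7 m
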